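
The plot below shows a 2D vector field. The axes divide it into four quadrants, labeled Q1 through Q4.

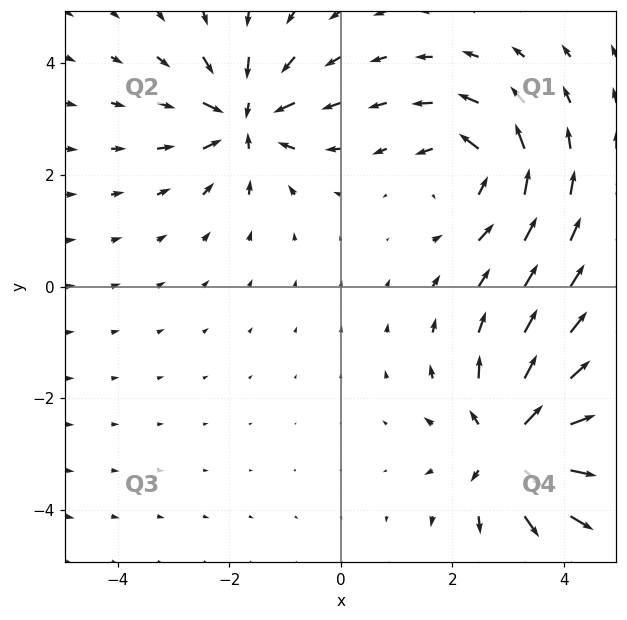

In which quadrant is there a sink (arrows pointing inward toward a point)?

Q2

The sink sits at approximately (-1.7, 3.0), which lies in quadrant Q2. The divergence there is about -5, negative as expected for a sink.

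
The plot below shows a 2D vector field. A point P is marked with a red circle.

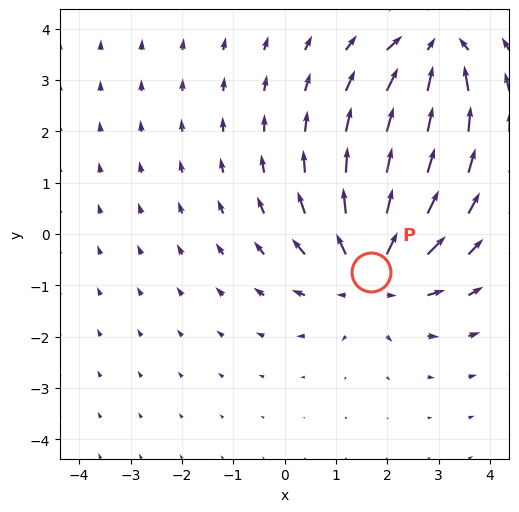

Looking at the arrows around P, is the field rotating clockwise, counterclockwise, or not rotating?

Near P at (1.7, -0.7) the arrows show no circulation. The curl there is ≈0.

not rotating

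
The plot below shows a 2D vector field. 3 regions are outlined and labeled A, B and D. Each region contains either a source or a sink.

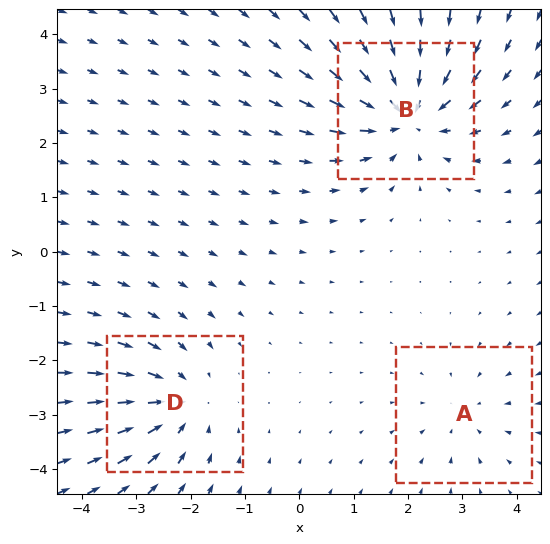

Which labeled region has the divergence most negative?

Divergence at each region's feature centre — A: about -2, B: about -5, D: about -3. Region B is most negative.

B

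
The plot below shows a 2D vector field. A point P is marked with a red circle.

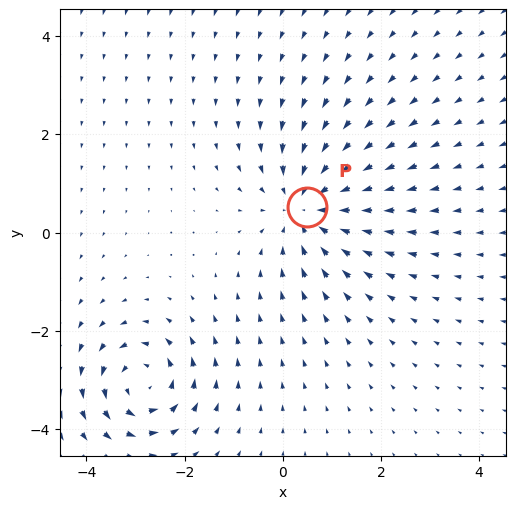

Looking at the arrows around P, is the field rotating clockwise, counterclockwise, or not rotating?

not rotating

Near P at (0.5, 0.5) the arrows show no circulation. The curl there is ≈0.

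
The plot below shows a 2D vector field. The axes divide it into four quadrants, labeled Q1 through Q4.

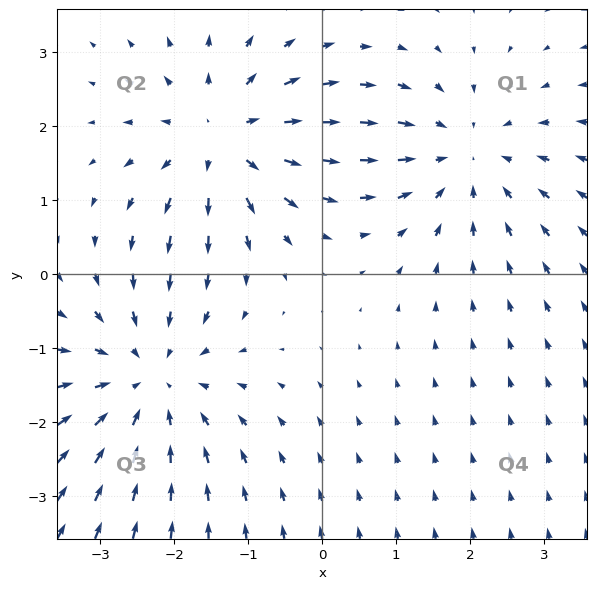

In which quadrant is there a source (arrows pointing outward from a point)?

Q2

The source sits at approximately (-1.3, 1.8), which lies in quadrant Q2. The divergence there is about +4, positive as expected for a source.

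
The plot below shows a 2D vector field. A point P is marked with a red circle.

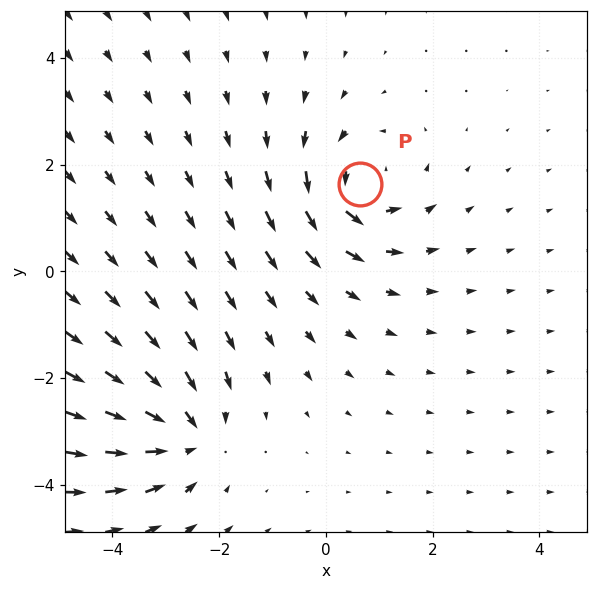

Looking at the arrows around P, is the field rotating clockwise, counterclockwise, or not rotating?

counterclockwise

Near P at (0.6, 1.6) the arrows circulate counterclockwise. The curl (z-component) there is about +4; positive curl means counterclockwise rotation.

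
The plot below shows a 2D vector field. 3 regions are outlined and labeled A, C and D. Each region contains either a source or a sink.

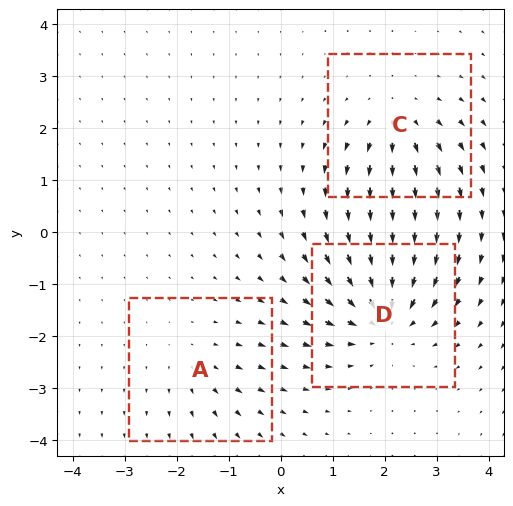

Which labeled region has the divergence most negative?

Divergence at each region's feature centre — A: about +2, C: about +3, D: about -5. Region D is most negative.

D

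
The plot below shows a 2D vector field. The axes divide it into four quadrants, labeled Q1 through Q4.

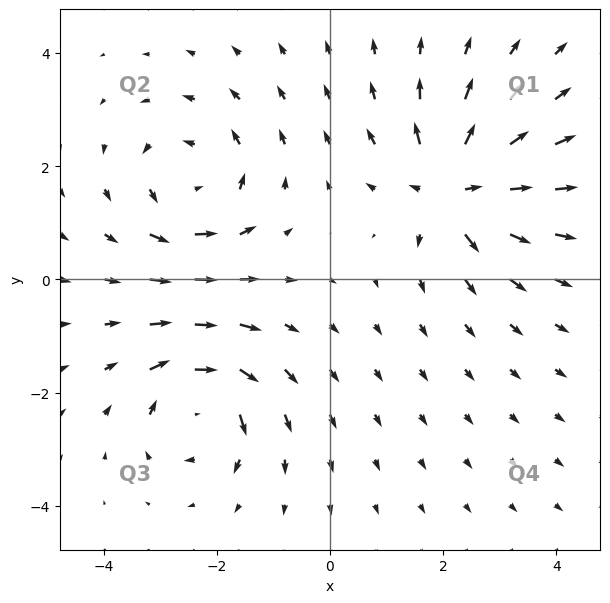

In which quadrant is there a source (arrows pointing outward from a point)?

Q1

The source sits at approximately (2.2, 1.6), which lies in quadrant Q1. The divergence there is about +6, positive as expected for a source.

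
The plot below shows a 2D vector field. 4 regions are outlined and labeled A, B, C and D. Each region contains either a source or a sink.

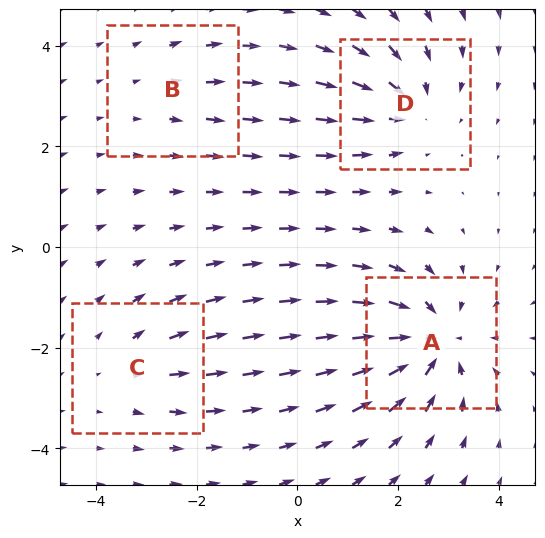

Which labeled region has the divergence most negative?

A

Divergence at each region's feature centre — A: about -7, B: about +2, C: about +3, D: about -5. Region A is most negative.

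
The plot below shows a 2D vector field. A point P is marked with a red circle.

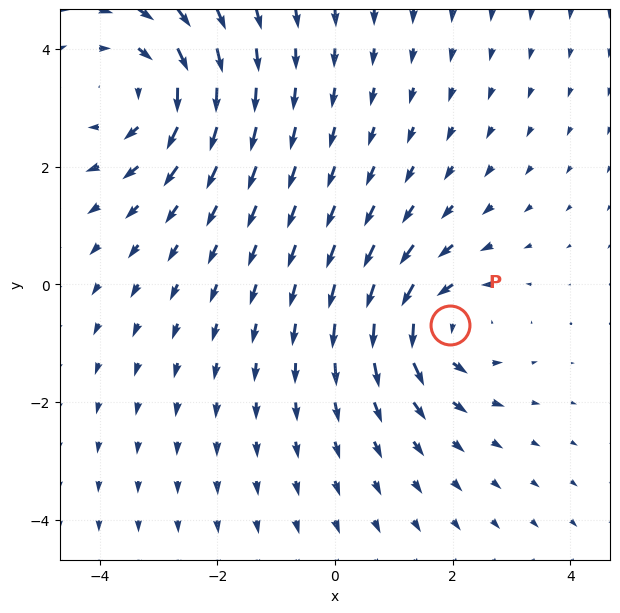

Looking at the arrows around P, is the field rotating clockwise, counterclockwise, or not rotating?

Near P at (2.0, -0.7) the arrows circulate counterclockwise. The curl (z-component) there is about +4; positive curl means counterclockwise rotation.

counterclockwise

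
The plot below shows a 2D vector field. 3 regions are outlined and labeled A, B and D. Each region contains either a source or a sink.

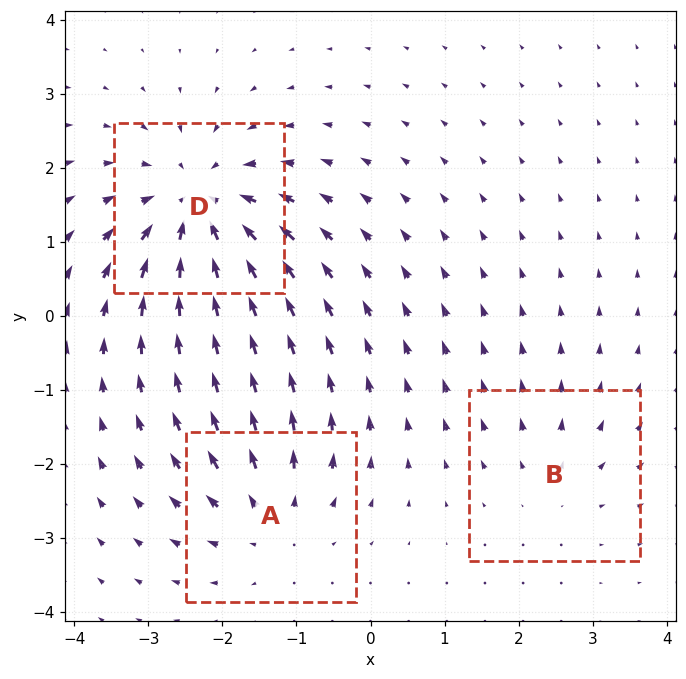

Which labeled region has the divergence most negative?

D

Divergence at each region's feature centre — A: about +3, B: about +2, D: about -5. Region D is most negative.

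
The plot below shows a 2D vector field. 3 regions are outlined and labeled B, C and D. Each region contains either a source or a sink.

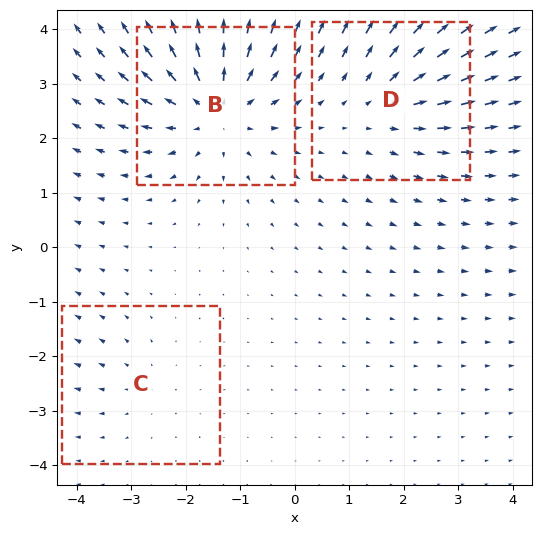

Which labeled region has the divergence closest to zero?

C

Divergence at each region's feature centre — B: about +5, C: about +2, D: about +3. Region C is closest to zero.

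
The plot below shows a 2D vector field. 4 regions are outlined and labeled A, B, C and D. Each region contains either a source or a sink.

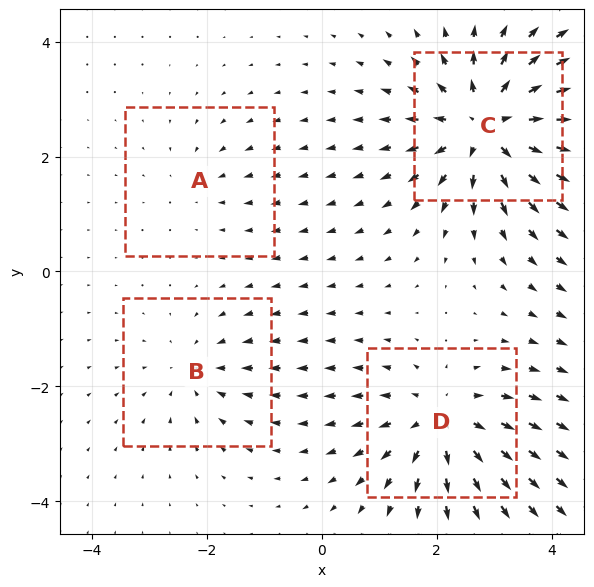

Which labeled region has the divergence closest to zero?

A

Divergence at each region's feature centre — A: about -2, B: about -3, C: about +8, D: about +6. Region A is closest to zero.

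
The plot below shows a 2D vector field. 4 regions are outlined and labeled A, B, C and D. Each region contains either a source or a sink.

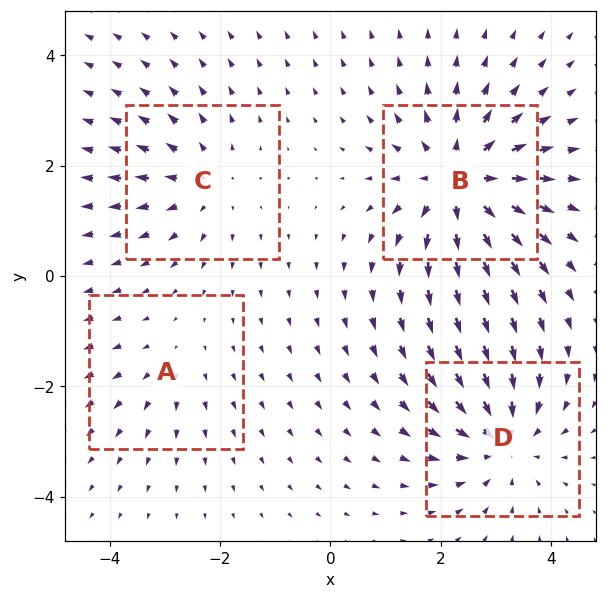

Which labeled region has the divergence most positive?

B

Divergence at each region's feature centre — A: about +2, B: about +6, C: about +3, D: about -5. Region B is most positive.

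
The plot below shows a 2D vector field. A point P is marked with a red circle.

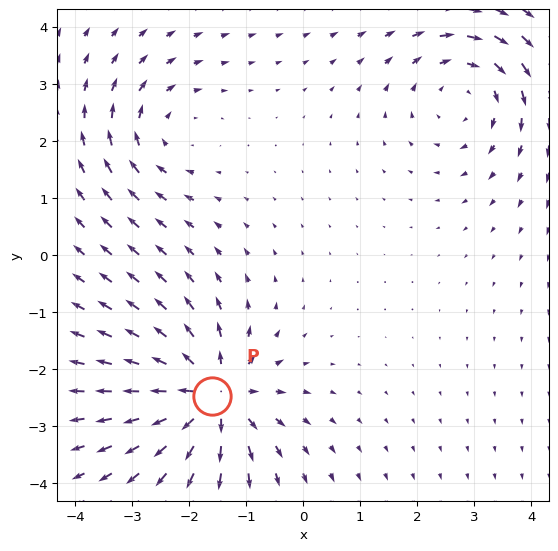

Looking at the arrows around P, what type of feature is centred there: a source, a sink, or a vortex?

At P (-1.6, -2.5) the arrows spread outward. Divergence about +6, curl ≈0 — positive divergence with near-zero curl is a source.

source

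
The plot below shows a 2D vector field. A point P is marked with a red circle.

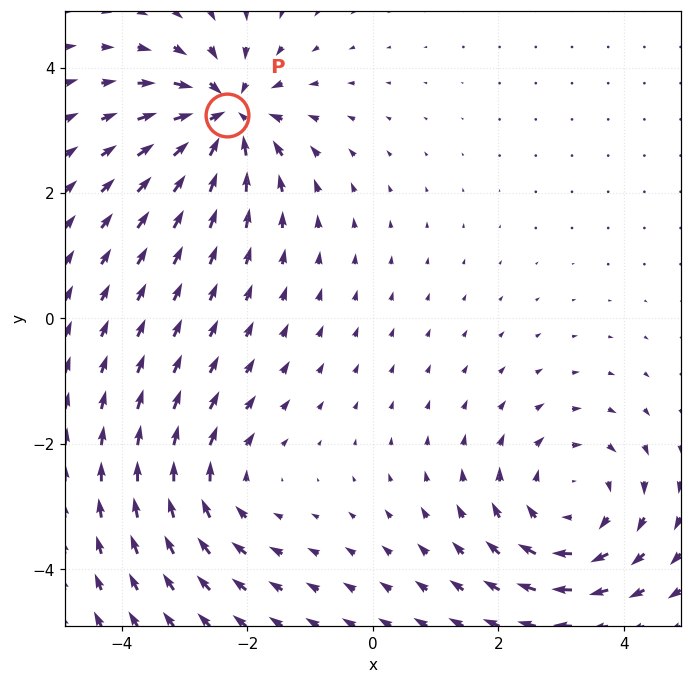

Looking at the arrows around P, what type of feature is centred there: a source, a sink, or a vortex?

At P (-2.3, 3.2) the arrows converge inward. Divergence about -6, curl ≈0 — negative divergence with near-zero curl is a sink.

sink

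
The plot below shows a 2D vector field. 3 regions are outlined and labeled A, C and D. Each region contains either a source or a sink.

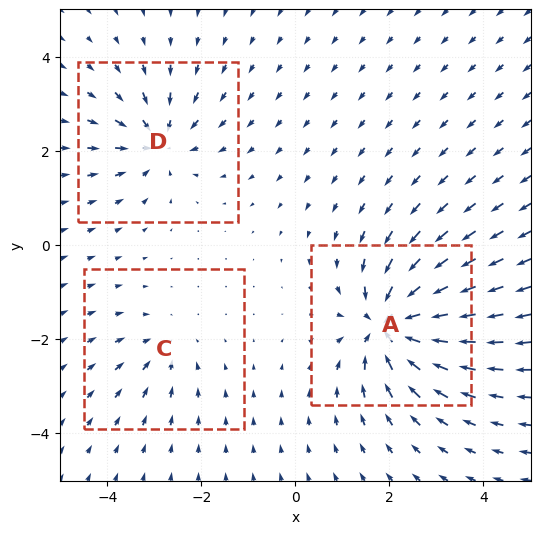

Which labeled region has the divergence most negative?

A

Divergence at each region's feature centre — A: about -6, C: about -2, D: about -4. Region A is most negative.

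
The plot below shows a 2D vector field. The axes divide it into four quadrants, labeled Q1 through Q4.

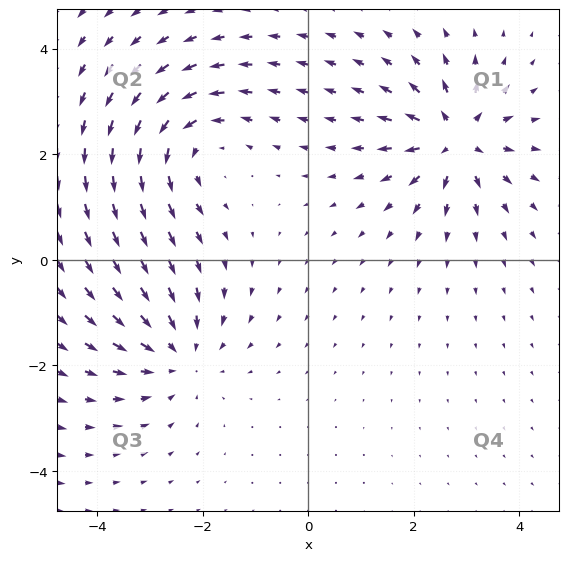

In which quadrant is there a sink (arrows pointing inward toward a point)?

Q3

The sink sits at approximately (-2.5, -1.8), which lies in quadrant Q3. The divergence there is about -3, negative as expected for a sink.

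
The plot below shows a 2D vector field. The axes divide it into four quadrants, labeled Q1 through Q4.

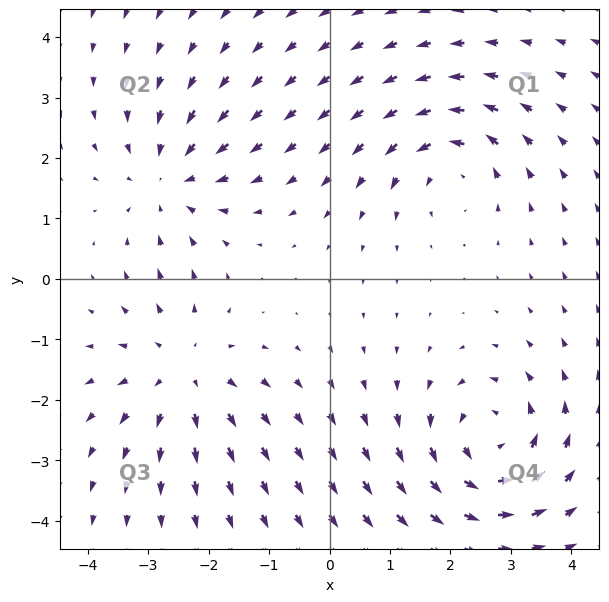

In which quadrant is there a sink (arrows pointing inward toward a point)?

Q2

The sink sits at approximately (-2.7, 1.6), which lies in quadrant Q2. The divergence there is about -4, negative as expected for a sink.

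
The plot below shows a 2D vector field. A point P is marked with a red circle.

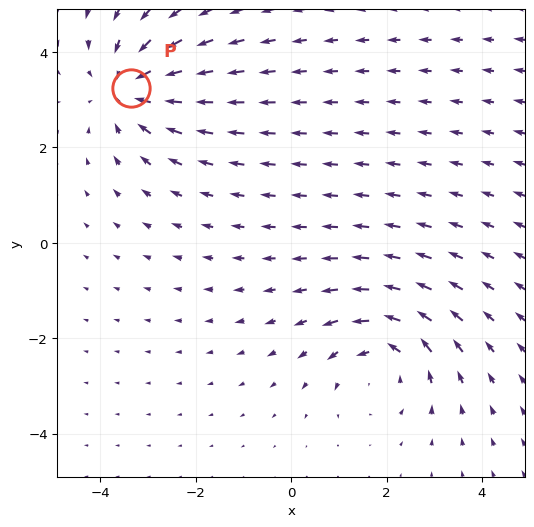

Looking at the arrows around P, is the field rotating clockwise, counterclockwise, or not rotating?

Near P at (-3.4, 3.2) the arrows show no circulation. The curl there is ≈0.

not rotating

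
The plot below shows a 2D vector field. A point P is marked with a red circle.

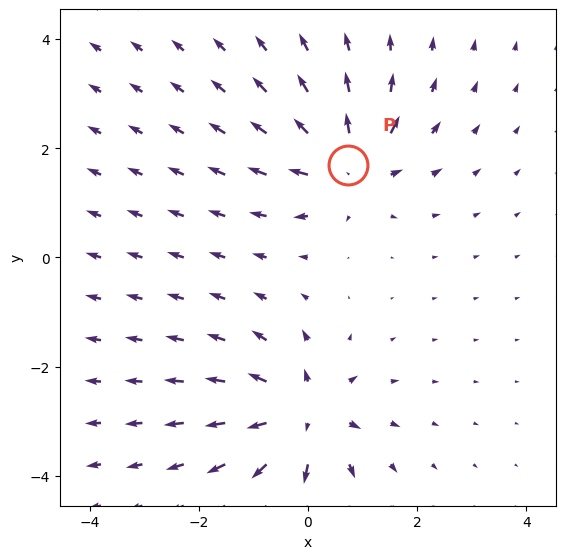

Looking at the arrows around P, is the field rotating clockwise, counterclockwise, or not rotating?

Near P at (0.7, 1.7) the arrows show no circulation. The curl there is ≈0.

not rotating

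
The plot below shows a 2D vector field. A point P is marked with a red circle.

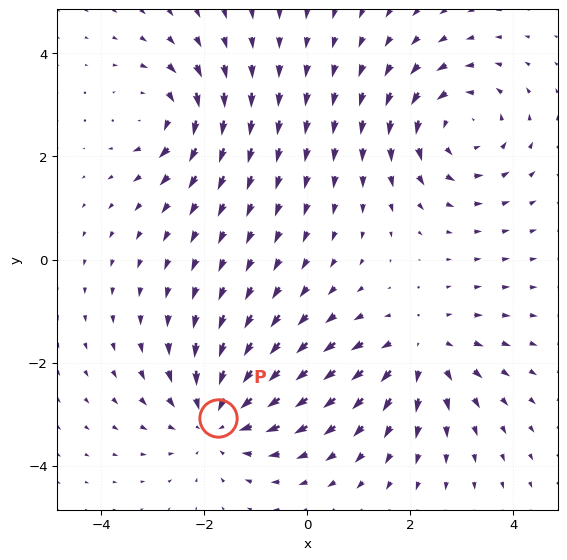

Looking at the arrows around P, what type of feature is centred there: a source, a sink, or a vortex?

sink

At P (-1.7, -3.1) the arrows converge inward. Divergence about -4, curl ≈0 — negative divergence with near-zero curl is a sink.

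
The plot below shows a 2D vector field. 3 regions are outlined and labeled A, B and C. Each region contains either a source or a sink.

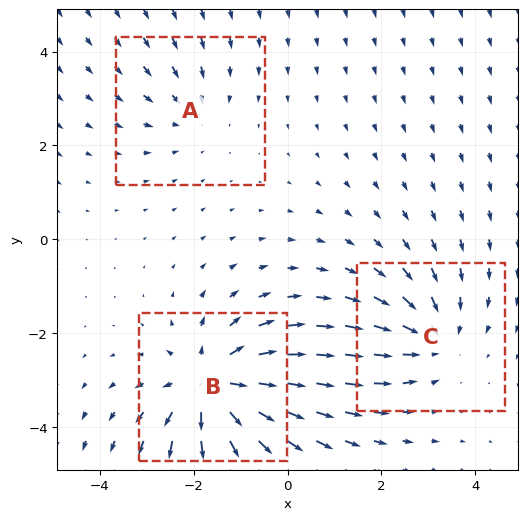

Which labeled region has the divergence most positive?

B

Divergence at each region's feature centre — A: about -2, B: about +5, C: about -3. Region B is most positive.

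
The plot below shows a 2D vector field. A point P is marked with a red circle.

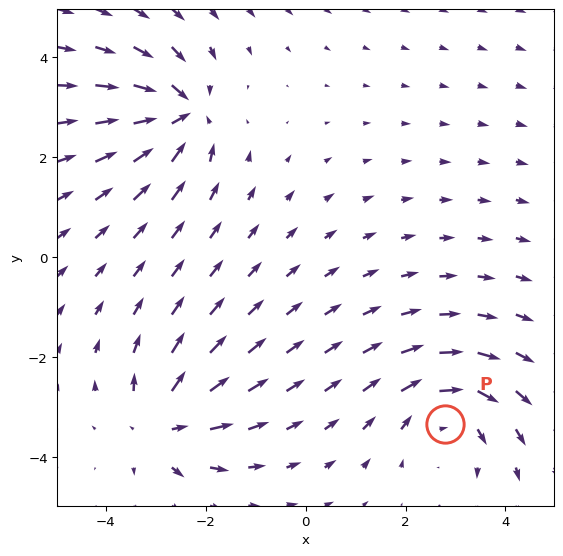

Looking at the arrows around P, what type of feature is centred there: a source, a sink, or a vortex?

vortex

At P (2.8, -3.3) the arrows circulate clockwise. Divergence ≈0, curl about -4 — near-zero divergence with nonzero curl is a vortex.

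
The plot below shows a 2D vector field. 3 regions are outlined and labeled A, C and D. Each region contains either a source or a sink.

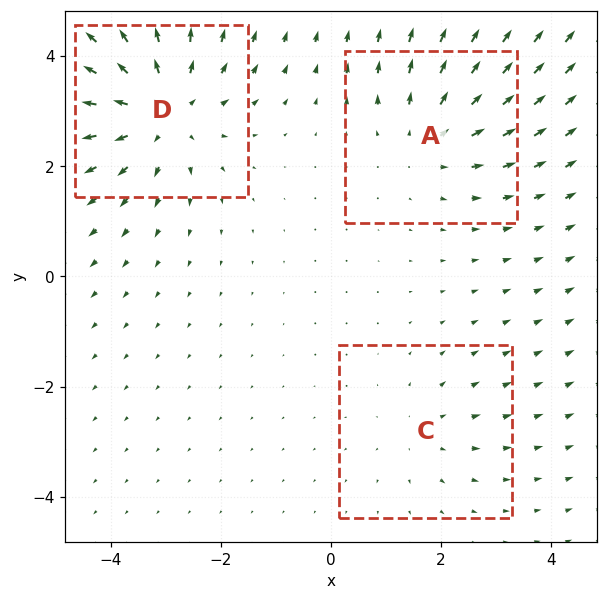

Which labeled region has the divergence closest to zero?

Divergence at each region's feature centre — A: about +3, C: about +2, D: about +4. Region C is closest to zero.

C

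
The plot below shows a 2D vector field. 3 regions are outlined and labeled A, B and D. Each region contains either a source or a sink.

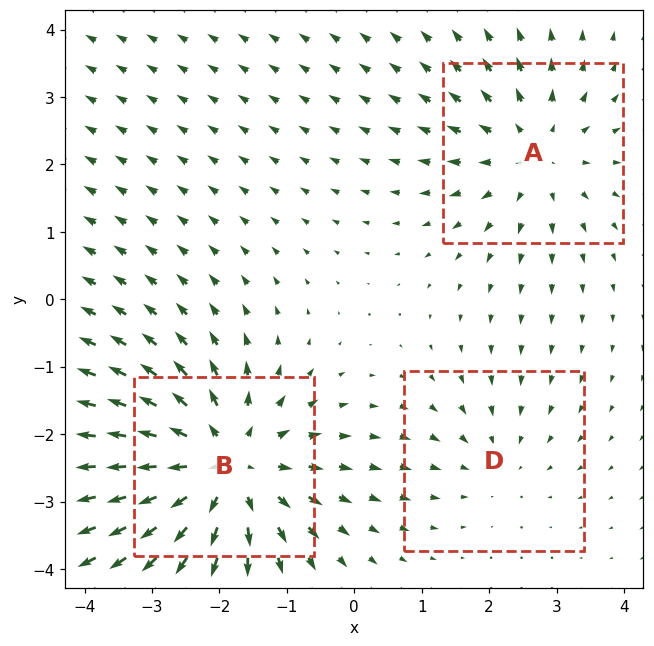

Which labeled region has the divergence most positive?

Divergence at each region's feature centre — A: about +3, B: about +5, D: about -2. Region B is most positive.

B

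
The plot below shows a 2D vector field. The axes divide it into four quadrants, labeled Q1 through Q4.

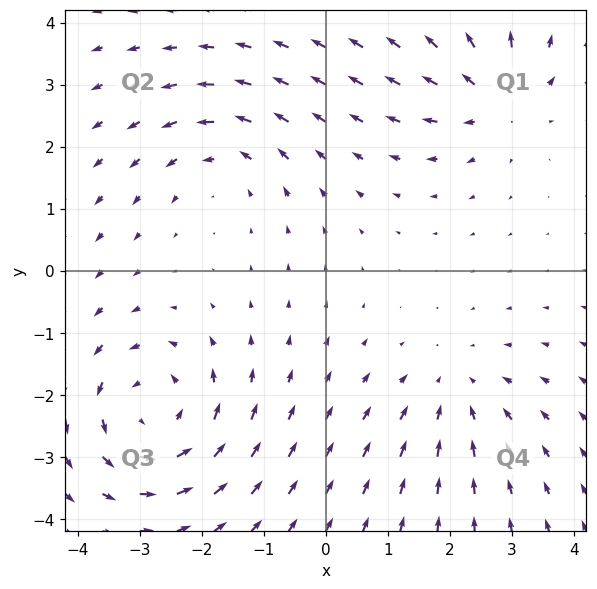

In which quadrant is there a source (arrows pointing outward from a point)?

The source sits at approximately (2.7, 2.8), which lies in quadrant Q1. The divergence there is about +4, positive as expected for a source.

Q1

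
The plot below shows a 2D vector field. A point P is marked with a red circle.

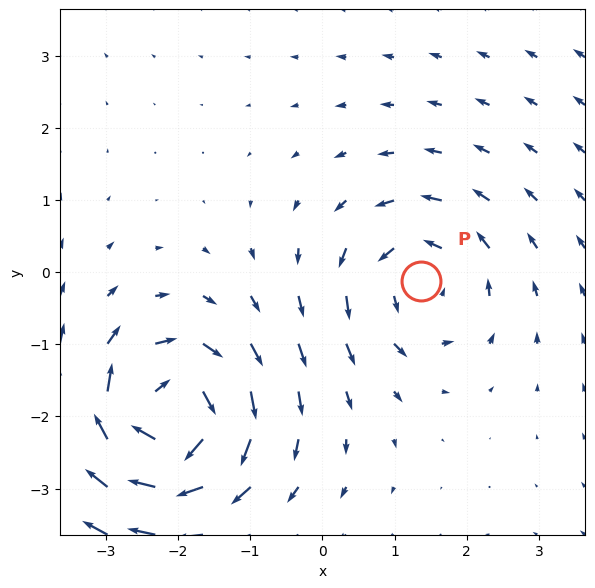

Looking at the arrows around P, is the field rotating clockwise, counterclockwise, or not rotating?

Near P at (1.4, -0.1) the arrows circulate counterclockwise. The curl (z-component) there is about +4; positive curl means counterclockwise rotation.

counterclockwise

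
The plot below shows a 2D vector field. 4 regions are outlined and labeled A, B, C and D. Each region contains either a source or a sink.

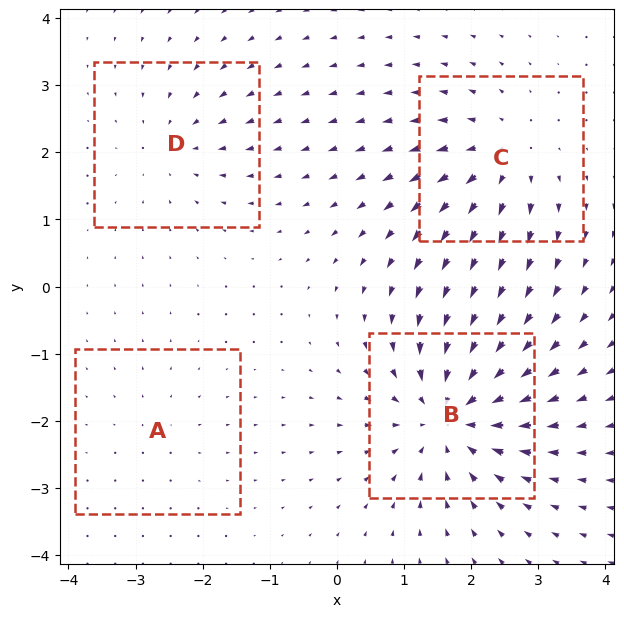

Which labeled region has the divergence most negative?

B

Divergence at each region's feature centre — A: about +2, B: about -7, C: about +5, D: about -3. Region B is most negative.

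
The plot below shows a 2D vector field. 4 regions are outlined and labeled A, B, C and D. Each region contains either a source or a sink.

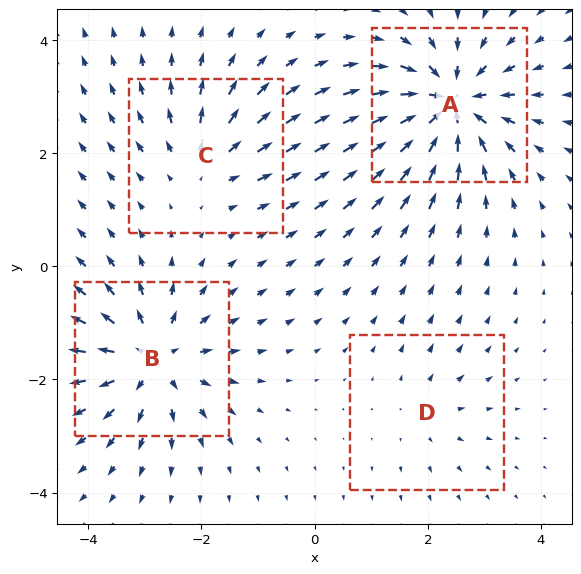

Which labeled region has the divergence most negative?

Divergence at each region's feature centre — A: about -8, B: about +6, C: about +4, D: about +2. Region A is most negative.

A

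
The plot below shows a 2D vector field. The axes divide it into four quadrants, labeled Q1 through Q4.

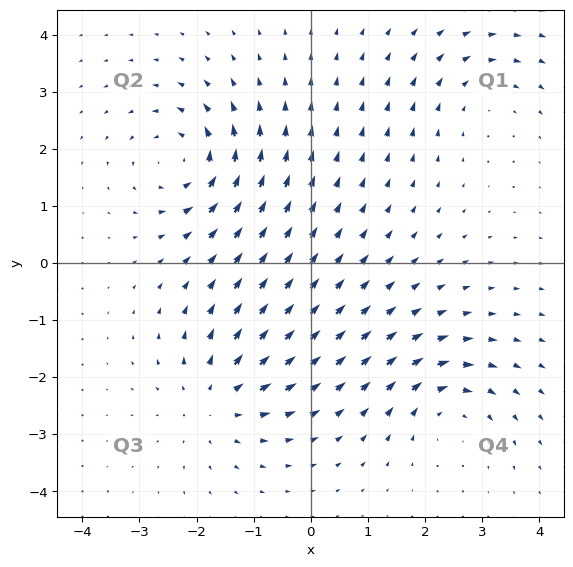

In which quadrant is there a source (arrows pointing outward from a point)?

Q3

The source sits at approximately (-1.7, -2.4), which lies in quadrant Q3. The divergence there is about +4, positive as expected for a source.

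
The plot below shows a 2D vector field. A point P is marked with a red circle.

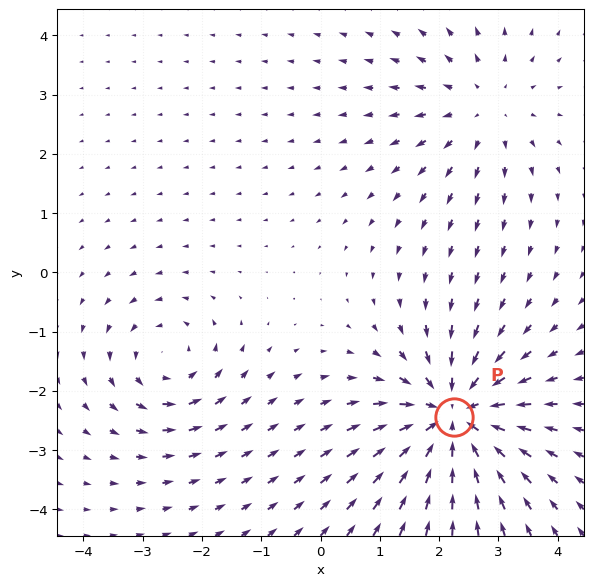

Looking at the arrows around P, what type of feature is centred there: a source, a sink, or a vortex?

sink

At P (2.2, -2.4) the arrows converge inward. Divergence about -5, curl ≈0 — negative divergence with near-zero curl is a sink.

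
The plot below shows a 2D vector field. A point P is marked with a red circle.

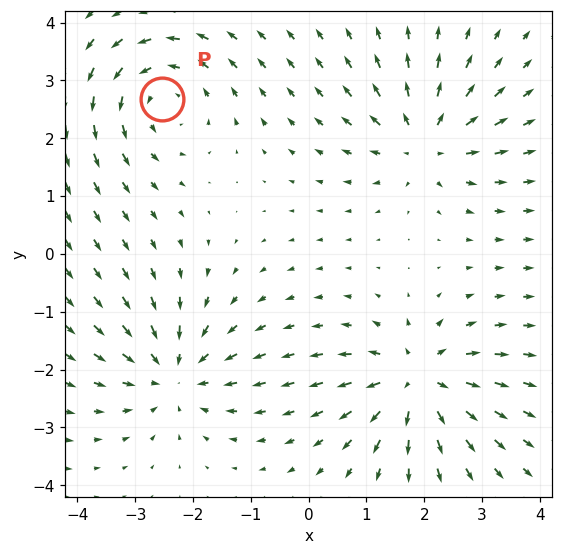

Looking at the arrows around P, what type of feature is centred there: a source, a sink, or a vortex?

At P (-2.5, 2.7) the arrows circulate counterclockwise. Divergence ≈0, curl about +4 — near-zero divergence with nonzero curl is a vortex.

vortex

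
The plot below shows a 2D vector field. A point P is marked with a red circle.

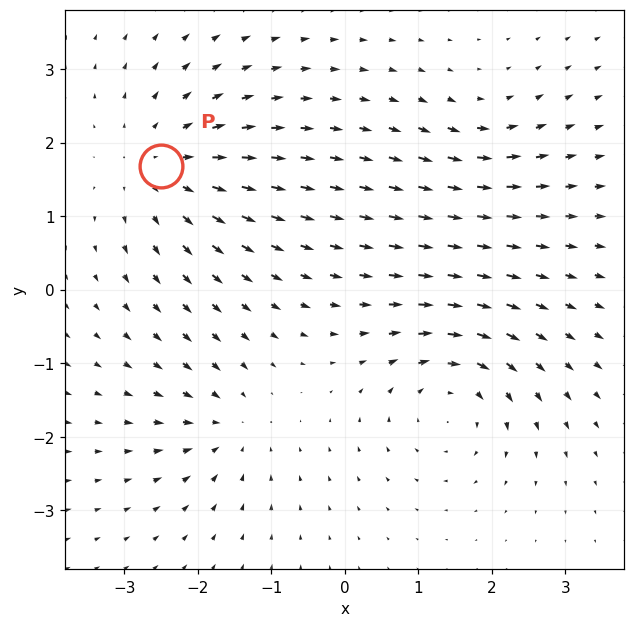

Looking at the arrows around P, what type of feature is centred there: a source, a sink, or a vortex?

At P (-2.5, 1.7) the arrows spread outward. Divergence about +5, curl ≈0 — positive divergence with near-zero curl is a source.

source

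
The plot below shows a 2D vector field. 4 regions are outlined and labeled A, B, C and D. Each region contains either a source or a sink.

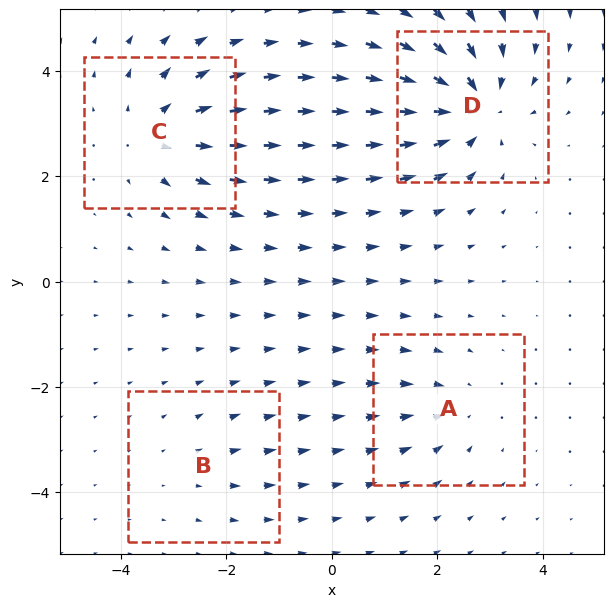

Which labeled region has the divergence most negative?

D

Divergence at each region's feature centre — A: about -3, B: about +2, C: about +5, D: about -7. Region D is most negative.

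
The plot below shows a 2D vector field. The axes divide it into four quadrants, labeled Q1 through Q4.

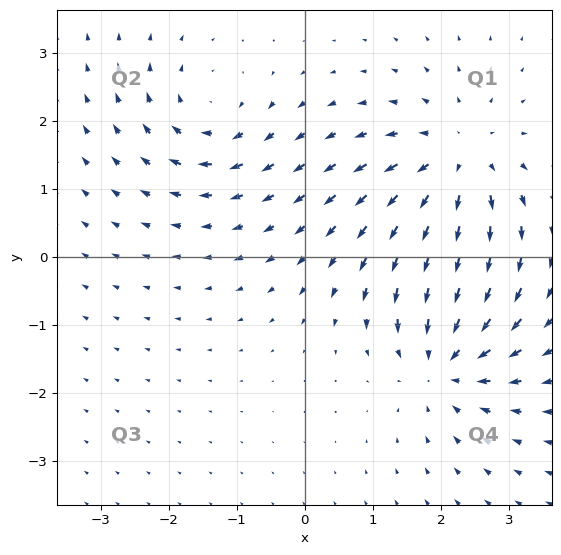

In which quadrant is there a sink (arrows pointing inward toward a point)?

The sink sits at approximately (2.1, -1.5), which lies in quadrant Q4. The divergence there is about -4, negative as expected for a sink.

Q4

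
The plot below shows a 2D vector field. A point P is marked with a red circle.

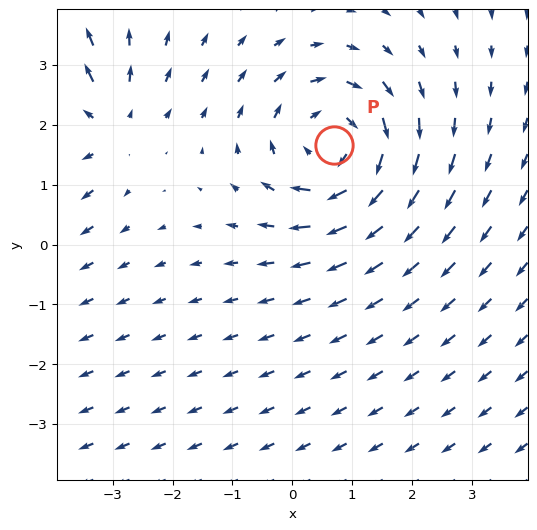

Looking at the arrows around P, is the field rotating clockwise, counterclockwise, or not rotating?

Near P at (0.7, 1.7) the arrows circulate clockwise. The curl (z-component) there is about -4; negative curl means clockwise rotation.

clockwise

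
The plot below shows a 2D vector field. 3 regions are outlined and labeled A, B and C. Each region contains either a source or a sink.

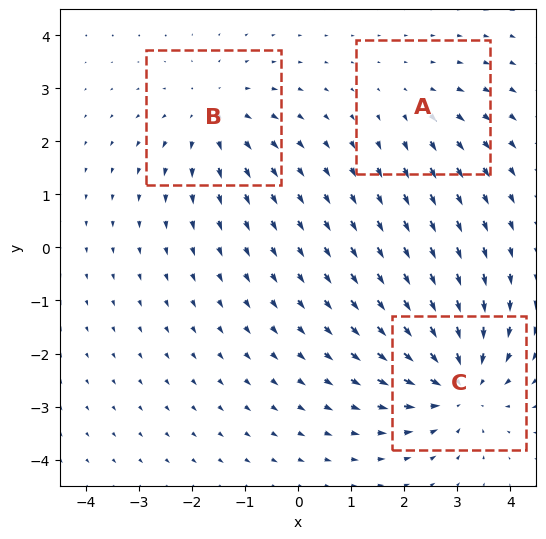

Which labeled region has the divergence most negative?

Divergence at each region's feature centre — A: about +2, B: about +3, C: about -4. Region C is most negative.

C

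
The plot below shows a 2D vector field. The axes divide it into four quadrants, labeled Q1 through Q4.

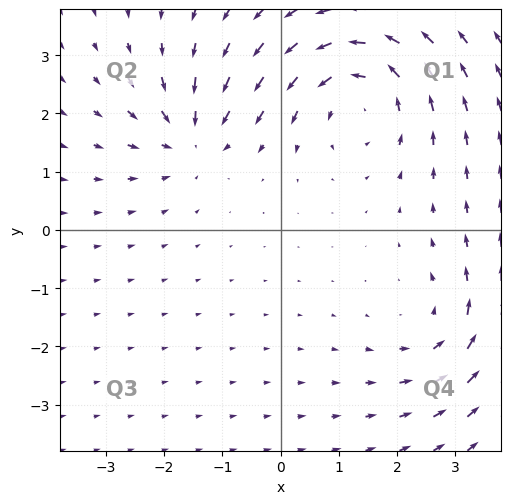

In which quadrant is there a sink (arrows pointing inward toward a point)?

The sink sits at approximately (-1.5, 1.6), which lies in quadrant Q2. The divergence there is about -4, negative as expected for a sink.

Q2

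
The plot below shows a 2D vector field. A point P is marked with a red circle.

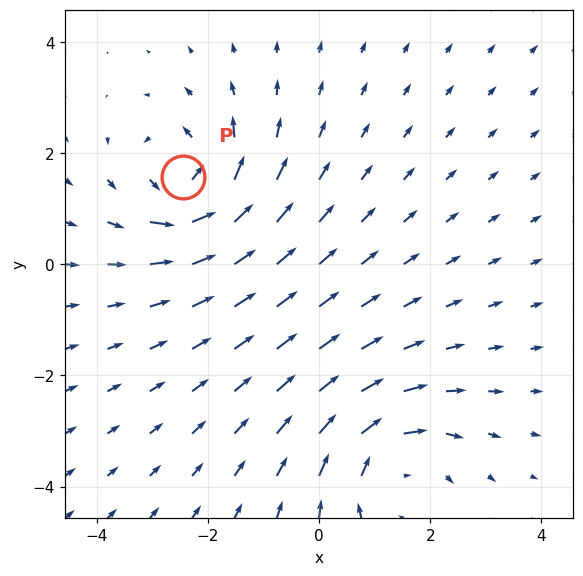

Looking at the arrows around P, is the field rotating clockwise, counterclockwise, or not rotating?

Near P at (-2.5, 1.6) the arrows circulate counterclockwise. The curl (z-component) there is about +5; positive curl means counterclockwise rotation.

counterclockwise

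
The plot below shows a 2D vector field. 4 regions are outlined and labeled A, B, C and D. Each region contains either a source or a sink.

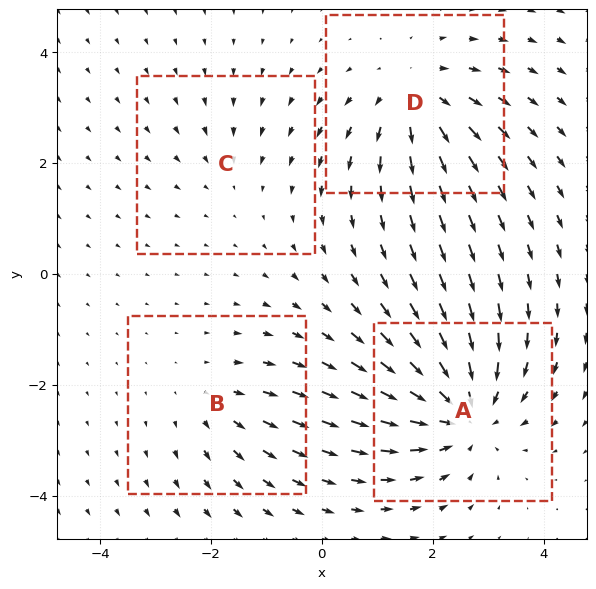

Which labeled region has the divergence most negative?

A

Divergence at each region's feature centre — A: about -6, B: about +3, C: about -2, D: about +4. Region A is most negative.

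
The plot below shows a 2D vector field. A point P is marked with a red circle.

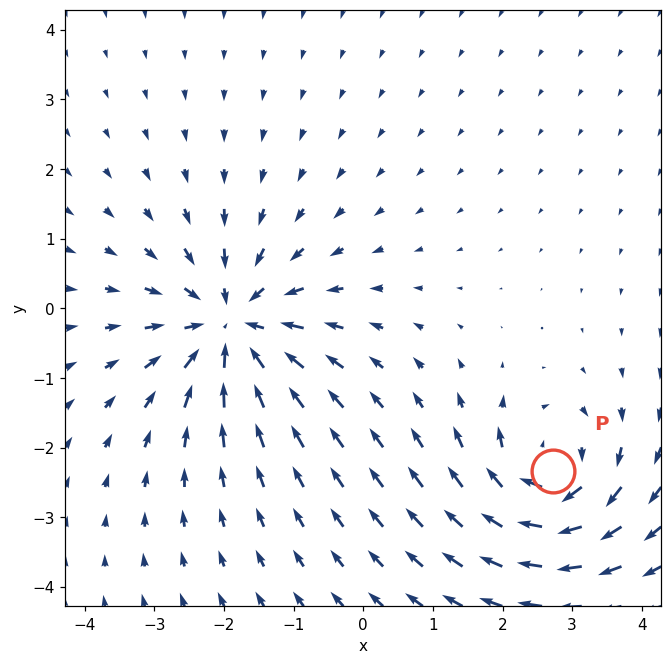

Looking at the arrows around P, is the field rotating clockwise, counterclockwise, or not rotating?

Near P at (2.7, -2.3) the arrows circulate clockwise. The curl (z-component) there is about -5; negative curl means clockwise rotation.

clockwise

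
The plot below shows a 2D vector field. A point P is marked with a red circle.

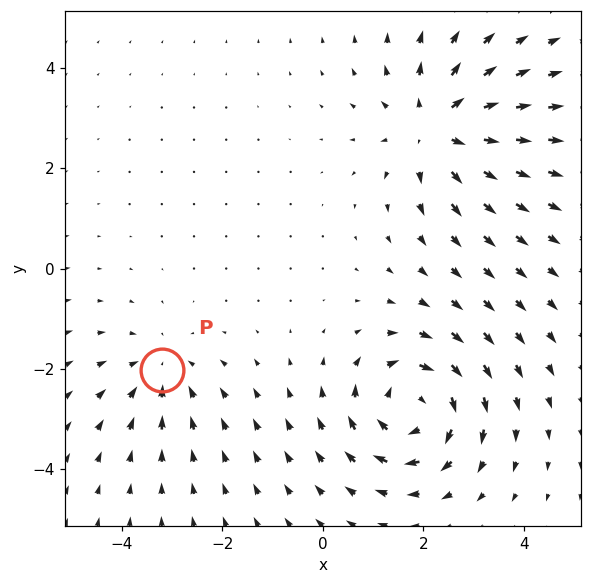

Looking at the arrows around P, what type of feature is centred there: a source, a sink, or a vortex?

sink

At P (-3.2, -2.0) the arrows converge inward. Divergence about -3, curl ≈0 — negative divergence with near-zero curl is a sink.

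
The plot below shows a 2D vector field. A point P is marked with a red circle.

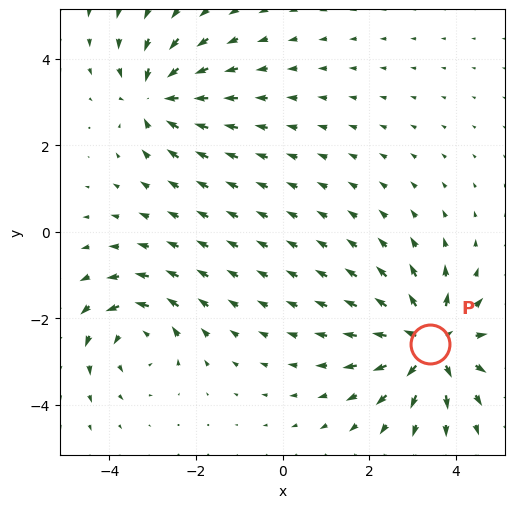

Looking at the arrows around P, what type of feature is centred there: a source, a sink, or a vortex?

source

At P (3.4, -2.6) the arrows spread outward. Divergence about +6, curl ≈0 — positive divergence with near-zero curl is a source.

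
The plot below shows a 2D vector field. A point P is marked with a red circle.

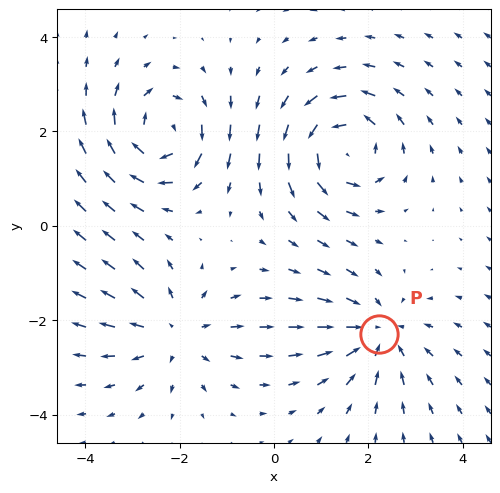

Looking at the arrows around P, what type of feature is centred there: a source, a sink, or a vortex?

At P (2.2, -2.3) the arrows converge inward. Divergence about -4, curl ≈0 — negative divergence with near-zero curl is a sink.

sink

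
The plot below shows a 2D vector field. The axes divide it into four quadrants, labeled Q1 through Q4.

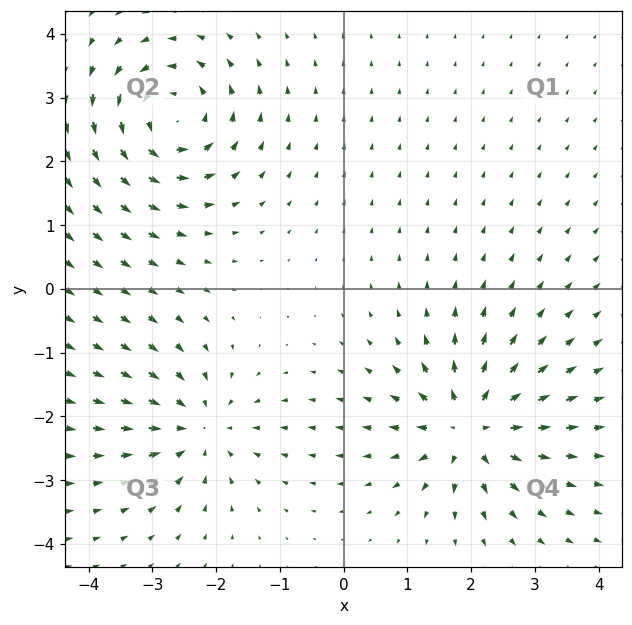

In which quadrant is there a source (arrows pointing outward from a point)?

Q4

The source sits at approximately (2.0, -2.2), which lies in quadrant Q4. The divergence there is about +6, positive as expected for a source.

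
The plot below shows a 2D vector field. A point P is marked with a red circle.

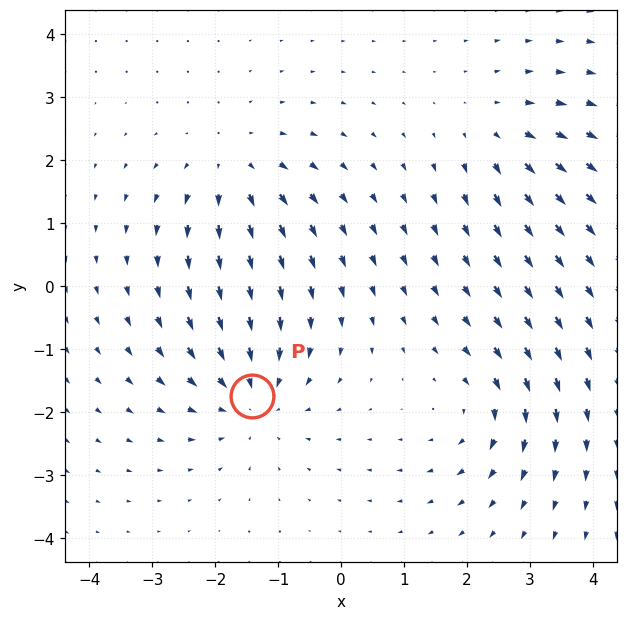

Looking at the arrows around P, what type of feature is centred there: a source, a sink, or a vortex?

sink

At P (-1.4, -1.7) the arrows converge inward. Divergence about -4, curl ≈0 — negative divergence with near-zero curl is a sink.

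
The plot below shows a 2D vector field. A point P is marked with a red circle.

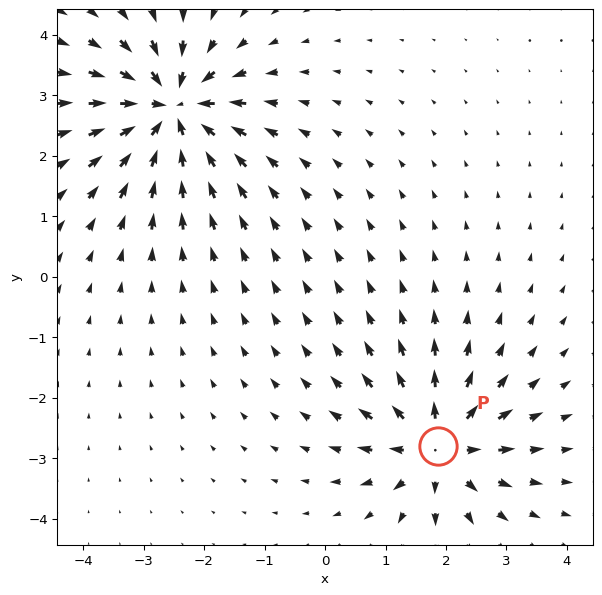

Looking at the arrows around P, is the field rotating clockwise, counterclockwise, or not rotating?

Near P at (1.9, -2.8) the arrows show no circulation. The curl there is ≈0.

not rotating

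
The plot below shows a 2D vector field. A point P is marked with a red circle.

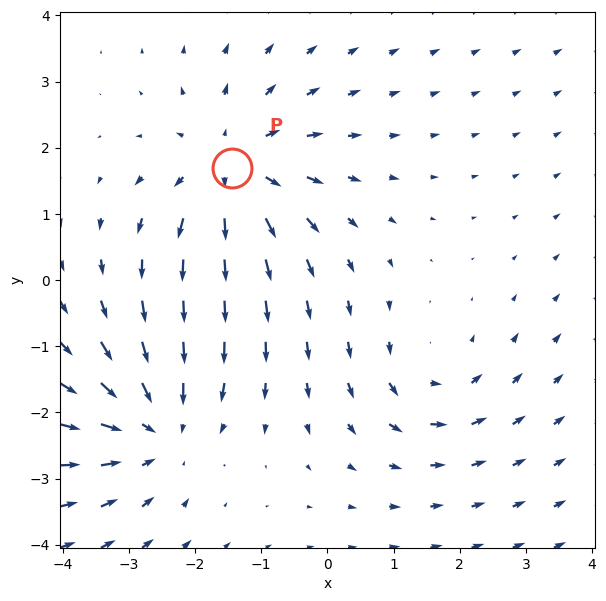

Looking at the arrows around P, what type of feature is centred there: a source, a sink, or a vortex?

At P (-1.4, 1.7) the arrows spread outward. Divergence about +4, curl ≈0 — positive divergence with near-zero curl is a source.

source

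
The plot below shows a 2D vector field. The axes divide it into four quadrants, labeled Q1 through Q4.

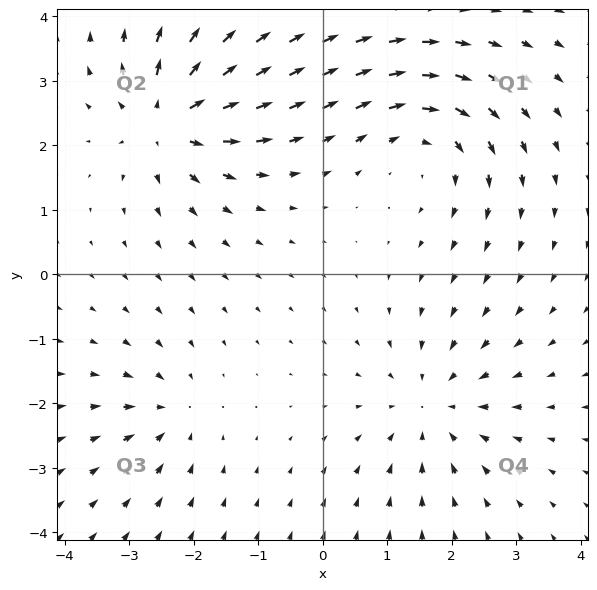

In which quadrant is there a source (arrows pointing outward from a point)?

Q2

The source sits at approximately (-2.4, 2.4), which lies in quadrant Q2. The divergence there is about +6, positive as expected for a source.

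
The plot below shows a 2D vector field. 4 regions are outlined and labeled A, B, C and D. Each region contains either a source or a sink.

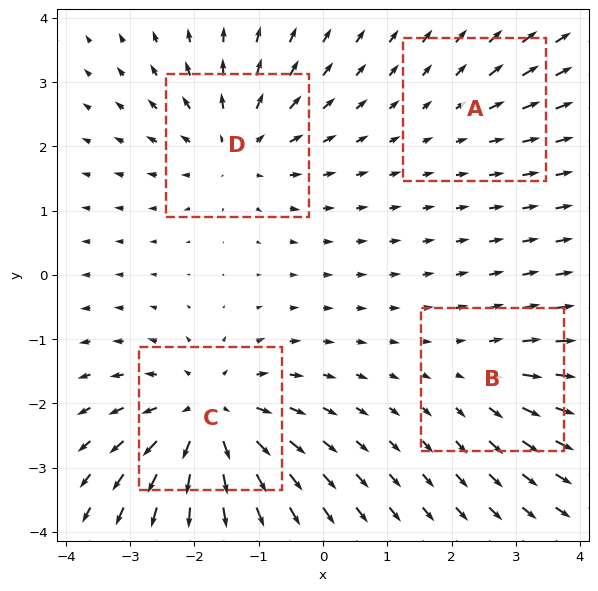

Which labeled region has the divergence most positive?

C

Divergence at each region's feature centre — A: about +2, B: about +3, C: about +7, D: about +5. Region C is most positive.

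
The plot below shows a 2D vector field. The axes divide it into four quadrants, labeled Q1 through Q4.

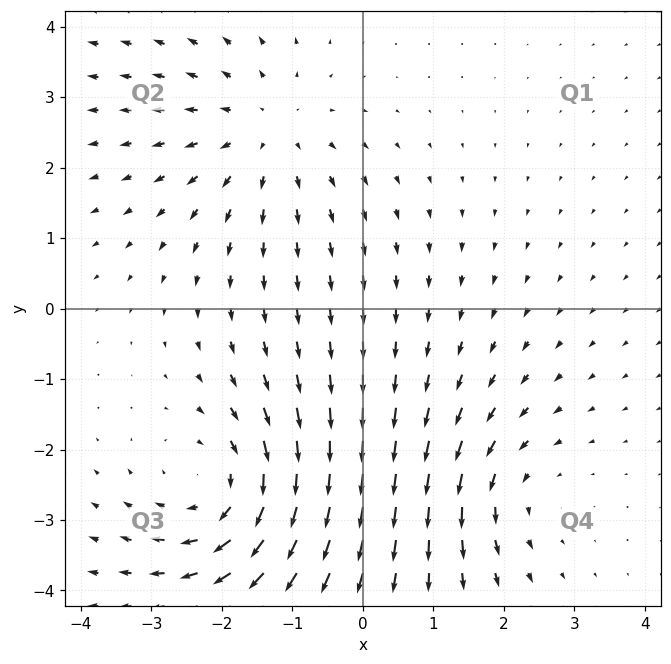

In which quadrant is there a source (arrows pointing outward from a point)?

The source sits at approximately (-1.4, 2.5), which lies in quadrant Q2. The divergence there is about +3, positive as expected for a source.

Q2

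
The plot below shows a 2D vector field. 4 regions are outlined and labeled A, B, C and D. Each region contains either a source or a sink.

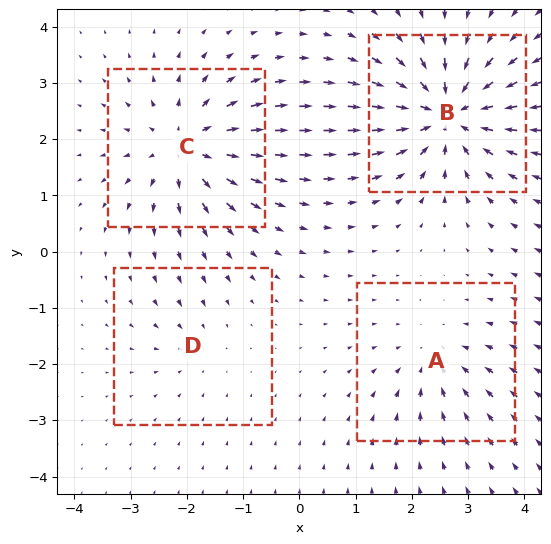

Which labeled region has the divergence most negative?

Divergence at each region's feature centre — A: about -4, B: about -7, C: about +6, D: about -2. Region B is most negative.

B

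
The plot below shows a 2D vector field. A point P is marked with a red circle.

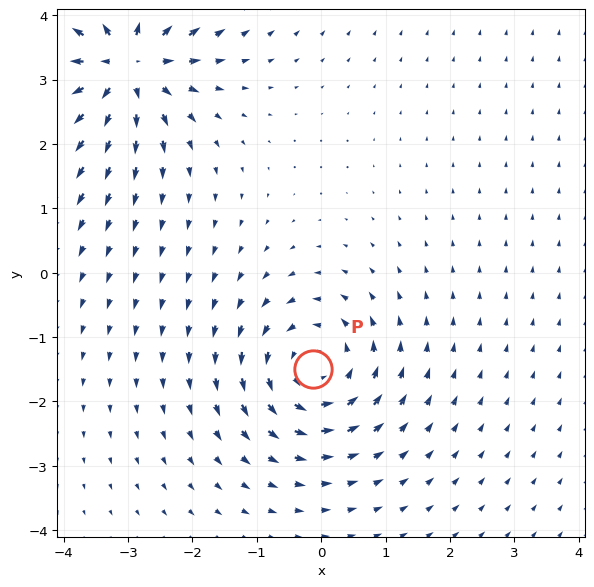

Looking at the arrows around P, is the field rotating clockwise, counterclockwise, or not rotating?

counterclockwise

Near P at (-0.1, -1.5) the arrows circulate counterclockwise. The curl (z-component) there is about +3; positive curl means counterclockwise rotation.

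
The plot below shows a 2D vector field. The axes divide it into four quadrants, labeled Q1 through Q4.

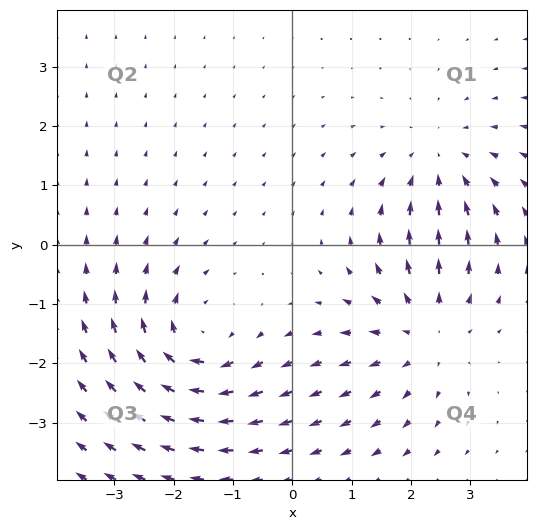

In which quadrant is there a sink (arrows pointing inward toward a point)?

The sink sits at approximately (2.5, 1.4), which lies in quadrant Q1. The divergence there is about -3, negative as expected for a sink.

Q1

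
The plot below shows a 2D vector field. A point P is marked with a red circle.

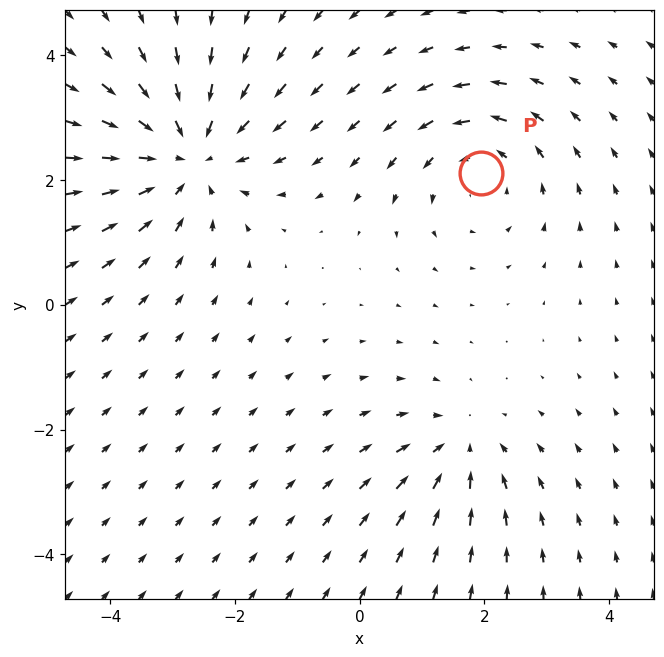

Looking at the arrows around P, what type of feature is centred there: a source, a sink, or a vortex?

At P (1.9, 2.1) the arrows circulate counterclockwise. Divergence ≈0, curl about +3 — near-zero divergence with nonzero curl is a vortex.

vortex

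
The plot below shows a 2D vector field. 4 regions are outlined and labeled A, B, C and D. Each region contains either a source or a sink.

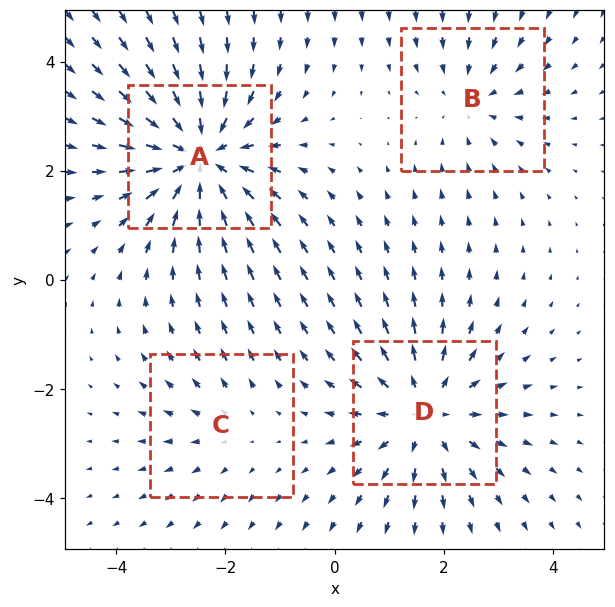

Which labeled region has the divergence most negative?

Divergence at each region's feature centre — A: about -6, B: about -3, C: about +2, D: about +5. Region A is most negative.

A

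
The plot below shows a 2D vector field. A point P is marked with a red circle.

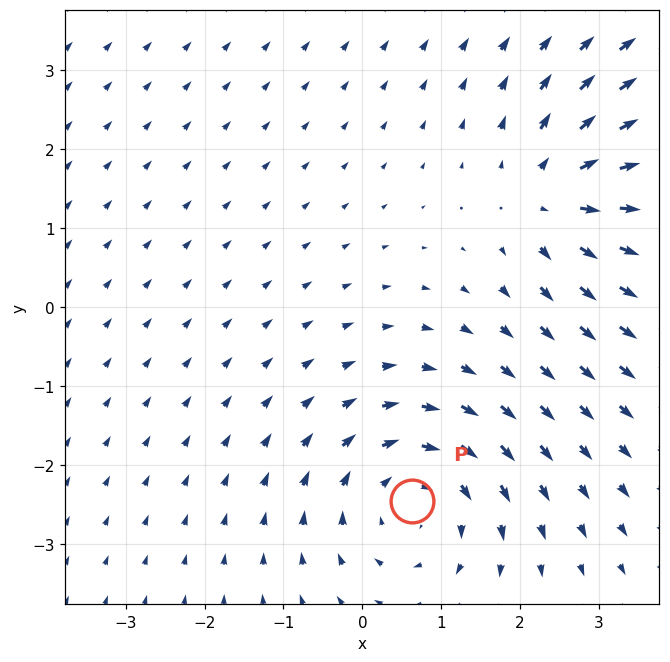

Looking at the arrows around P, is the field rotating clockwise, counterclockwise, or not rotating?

Near P at (0.6, -2.5) the arrows circulate clockwise. The curl (z-component) there is about -4; negative curl means clockwise rotation.

clockwise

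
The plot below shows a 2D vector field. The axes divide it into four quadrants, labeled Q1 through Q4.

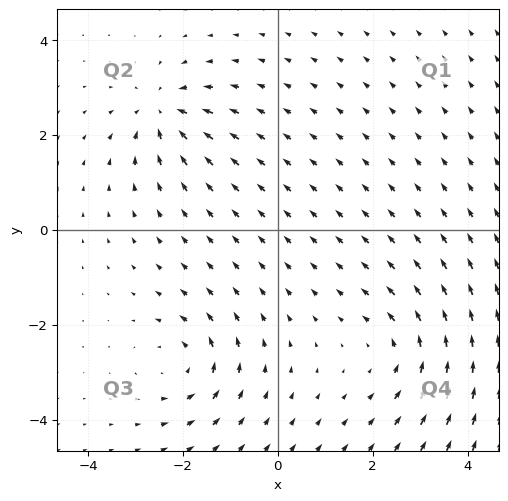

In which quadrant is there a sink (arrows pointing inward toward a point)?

The sink sits at approximately (-2.4, 2.5), which lies in quadrant Q2. The divergence there is about -5, negative as expected for a sink.

Q2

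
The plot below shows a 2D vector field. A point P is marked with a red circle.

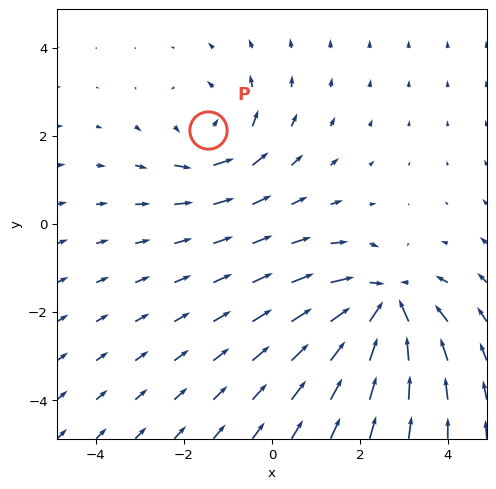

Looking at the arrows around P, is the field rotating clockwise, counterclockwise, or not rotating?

Near P at (-1.5, 2.1) the arrows circulate counterclockwise. The curl (z-component) there is about +3; positive curl means counterclockwise rotation.

counterclockwise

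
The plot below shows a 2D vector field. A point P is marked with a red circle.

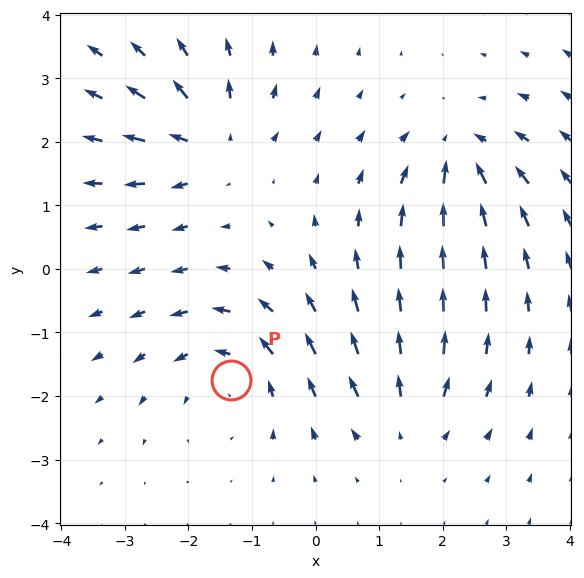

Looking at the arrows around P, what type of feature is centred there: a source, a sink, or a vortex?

vortex

At P (-1.3, -1.7) the arrows circulate counterclockwise. Divergence ≈0, curl about +3 — near-zero divergence with nonzero curl is a vortex.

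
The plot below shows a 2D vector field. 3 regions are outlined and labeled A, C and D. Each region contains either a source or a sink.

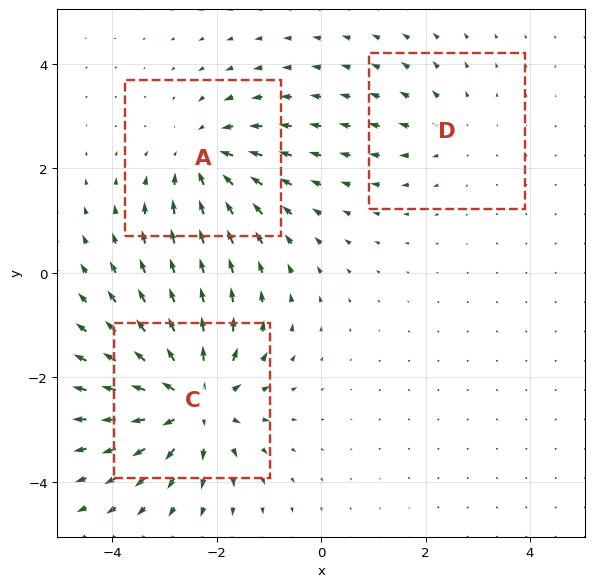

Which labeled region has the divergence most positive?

C

Divergence at each region's feature centre — A: about -3, C: about +5, D: about +2. Region C is most positive.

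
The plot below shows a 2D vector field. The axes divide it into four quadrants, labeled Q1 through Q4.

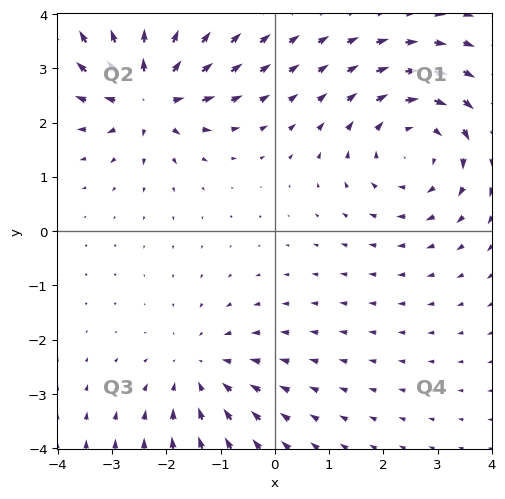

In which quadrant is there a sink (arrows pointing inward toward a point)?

Q3

The sink sits at approximately (-1.4, -2.6), which lies in quadrant Q3. The divergence there is about -3, negative as expected for a sink.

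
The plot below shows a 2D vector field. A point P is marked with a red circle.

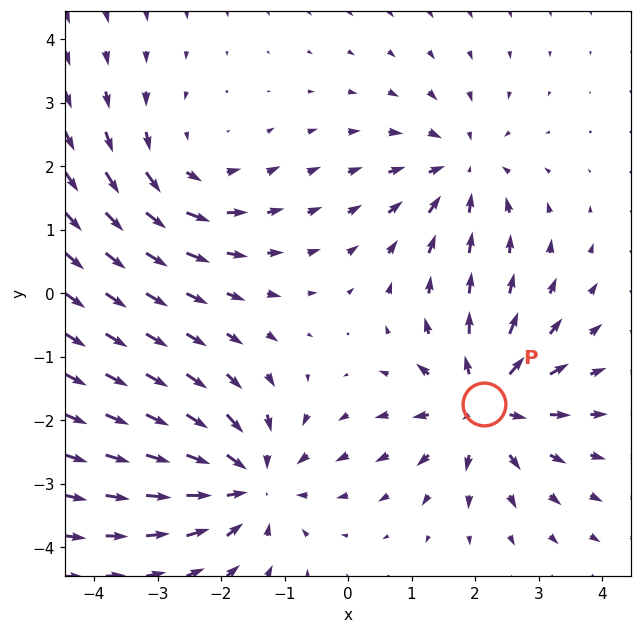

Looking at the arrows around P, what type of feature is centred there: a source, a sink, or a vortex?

At P (2.1, -1.7) the arrows spread outward. Divergence about +6, curl ≈0 — positive divergence with near-zero curl is a source.

source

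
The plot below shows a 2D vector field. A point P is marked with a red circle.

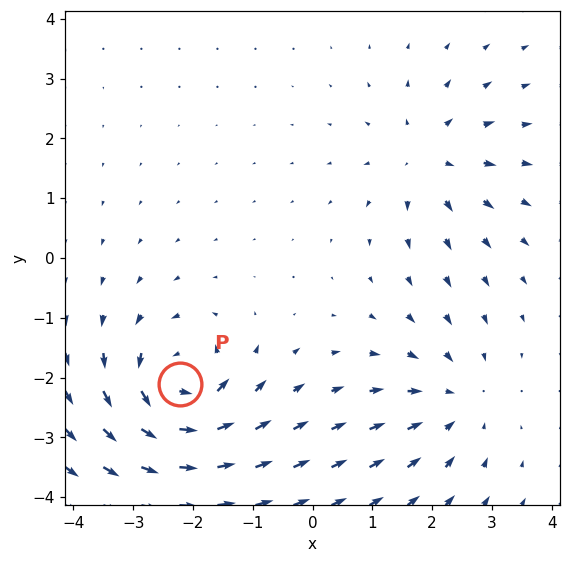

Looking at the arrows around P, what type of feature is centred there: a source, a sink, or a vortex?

vortex

At P (-2.2, -2.1) the arrows circulate counterclockwise. Divergence ≈0, curl about +6 — near-zero divergence with nonzero curl is a vortex.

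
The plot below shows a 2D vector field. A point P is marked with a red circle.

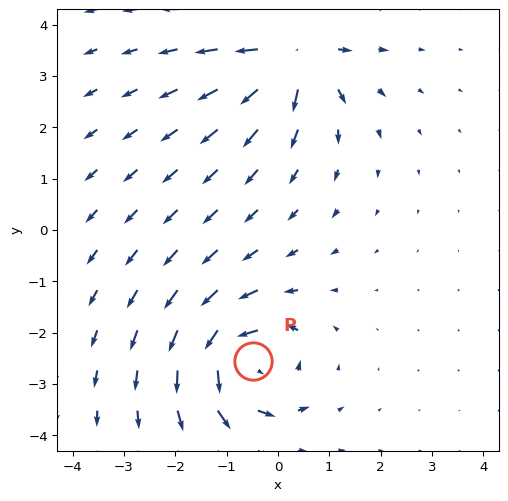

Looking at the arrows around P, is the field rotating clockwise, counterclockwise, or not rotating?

counterclockwise

Near P at (-0.5, -2.6) the arrows circulate counterclockwise. The curl (z-component) there is about +6; positive curl means counterclockwise rotation.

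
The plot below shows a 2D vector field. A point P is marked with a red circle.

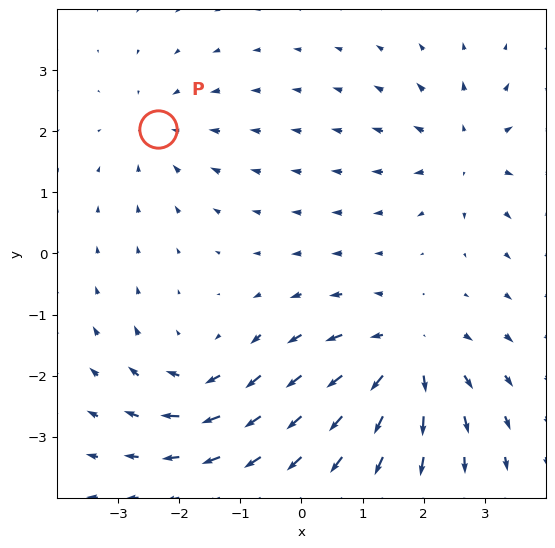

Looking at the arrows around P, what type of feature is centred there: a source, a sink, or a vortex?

At P (-2.4, 2.0) the arrows converge inward. Divergence about -3, curl ≈0 — negative divergence with near-zero curl is a sink.

sink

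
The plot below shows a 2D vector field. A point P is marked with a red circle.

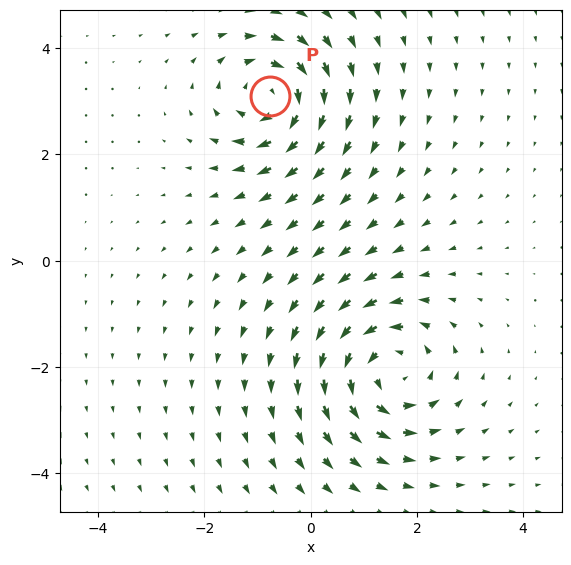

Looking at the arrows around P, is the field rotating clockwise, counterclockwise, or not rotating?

Near P at (-0.8, 3.1) the arrows circulate clockwise. The curl (z-component) there is about -5; negative curl means clockwise rotation.

clockwise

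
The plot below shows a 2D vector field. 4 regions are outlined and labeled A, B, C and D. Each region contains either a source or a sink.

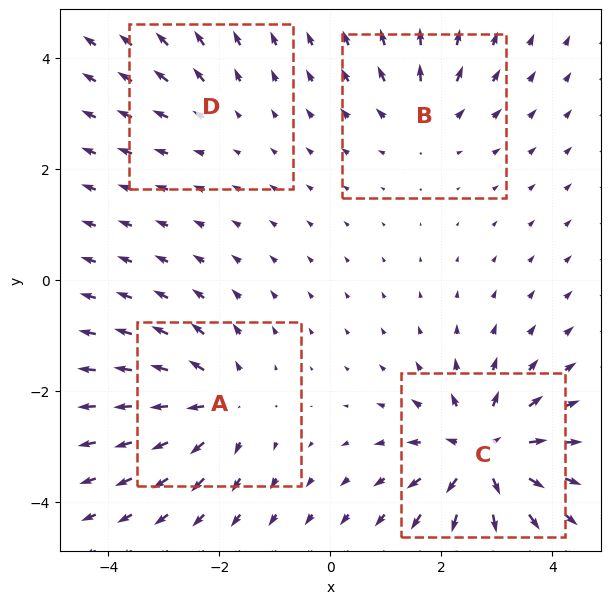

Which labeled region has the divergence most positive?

Divergence at each region's feature centre — A: about +5, B: about +4, C: about +8, D: about +2. Region C is most positive.

C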